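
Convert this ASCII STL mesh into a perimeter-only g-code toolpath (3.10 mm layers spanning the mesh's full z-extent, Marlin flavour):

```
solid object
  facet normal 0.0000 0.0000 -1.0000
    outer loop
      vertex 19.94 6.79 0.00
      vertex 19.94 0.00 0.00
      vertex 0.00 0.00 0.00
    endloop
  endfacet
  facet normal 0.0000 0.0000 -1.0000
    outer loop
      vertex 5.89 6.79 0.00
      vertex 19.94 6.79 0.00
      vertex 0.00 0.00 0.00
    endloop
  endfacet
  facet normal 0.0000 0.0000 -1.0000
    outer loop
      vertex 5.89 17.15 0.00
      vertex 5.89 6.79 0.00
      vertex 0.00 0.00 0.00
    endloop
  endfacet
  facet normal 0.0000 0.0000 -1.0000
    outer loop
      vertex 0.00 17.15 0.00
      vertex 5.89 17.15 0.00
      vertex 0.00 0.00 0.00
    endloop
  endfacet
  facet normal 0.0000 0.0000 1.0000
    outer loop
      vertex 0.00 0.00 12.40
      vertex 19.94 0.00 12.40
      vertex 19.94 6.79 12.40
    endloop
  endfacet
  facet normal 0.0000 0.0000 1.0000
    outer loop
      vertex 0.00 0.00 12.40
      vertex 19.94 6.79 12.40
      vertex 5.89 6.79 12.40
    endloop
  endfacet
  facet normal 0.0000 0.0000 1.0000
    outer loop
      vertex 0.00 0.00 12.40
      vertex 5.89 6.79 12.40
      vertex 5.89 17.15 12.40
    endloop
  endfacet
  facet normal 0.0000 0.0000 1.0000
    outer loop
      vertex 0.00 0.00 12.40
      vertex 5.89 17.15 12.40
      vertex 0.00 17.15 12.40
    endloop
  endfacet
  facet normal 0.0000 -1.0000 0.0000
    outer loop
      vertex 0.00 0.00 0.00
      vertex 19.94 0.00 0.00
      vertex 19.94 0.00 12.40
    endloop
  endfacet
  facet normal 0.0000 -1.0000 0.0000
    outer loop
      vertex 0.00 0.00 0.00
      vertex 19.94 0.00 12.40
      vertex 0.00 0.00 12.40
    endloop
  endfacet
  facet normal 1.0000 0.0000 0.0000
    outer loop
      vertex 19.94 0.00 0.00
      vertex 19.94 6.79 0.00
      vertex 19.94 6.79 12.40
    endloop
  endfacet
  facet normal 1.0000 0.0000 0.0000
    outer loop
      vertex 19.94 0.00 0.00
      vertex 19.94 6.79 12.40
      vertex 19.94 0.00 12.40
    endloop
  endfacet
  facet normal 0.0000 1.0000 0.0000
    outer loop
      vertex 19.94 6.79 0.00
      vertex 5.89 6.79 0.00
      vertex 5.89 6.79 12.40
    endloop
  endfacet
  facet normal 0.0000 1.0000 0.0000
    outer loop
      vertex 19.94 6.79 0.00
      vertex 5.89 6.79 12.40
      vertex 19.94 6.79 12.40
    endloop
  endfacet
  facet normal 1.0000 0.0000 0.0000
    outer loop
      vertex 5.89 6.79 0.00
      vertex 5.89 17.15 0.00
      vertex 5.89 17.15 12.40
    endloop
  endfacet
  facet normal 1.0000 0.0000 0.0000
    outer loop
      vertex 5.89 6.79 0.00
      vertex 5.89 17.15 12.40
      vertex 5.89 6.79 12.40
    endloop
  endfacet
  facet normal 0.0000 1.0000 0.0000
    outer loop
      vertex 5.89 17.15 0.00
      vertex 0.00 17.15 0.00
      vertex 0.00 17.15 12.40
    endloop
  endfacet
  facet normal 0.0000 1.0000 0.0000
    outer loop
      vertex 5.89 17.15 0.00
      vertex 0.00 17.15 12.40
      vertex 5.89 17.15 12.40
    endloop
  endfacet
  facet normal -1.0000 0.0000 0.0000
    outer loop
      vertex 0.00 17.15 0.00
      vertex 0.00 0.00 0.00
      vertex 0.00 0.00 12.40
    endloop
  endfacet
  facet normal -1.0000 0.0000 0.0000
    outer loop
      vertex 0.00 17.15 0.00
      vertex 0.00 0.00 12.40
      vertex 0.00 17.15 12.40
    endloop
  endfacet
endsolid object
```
; perimeter-only toolpath
G21 ; units = mm
G90 ; absolute positioning
G28 ; home
; layer 1
G0 Z3.10
G0 X0.00 Y0.00
G1 X19.94 Y0.00
G1 X19.94 Y6.79
G1 X5.89 Y6.79
G1 X5.89 Y17.15
G1 X0.00 Y17.15
G1 X0.00 Y0.00
; layer 2
G0 Z6.20
G0 X0.00 Y0.00
G1 X19.94 Y0.00
G1 X19.94 Y6.79
G1 X5.89 Y6.79
G1 X5.89 Y17.15
G1 X0.00 Y17.15
G1 X0.00 Y0.00
; layer 3
G0 Z9.30
G0 X0.00 Y0.00
G1 X19.94 Y0.00
G1 X19.94 Y6.79
G1 X5.89 Y6.79
G1 X5.89 Y17.15
G1 X0.00 Y17.15
G1 X0.00 Y0.00
; layer 4
G0 Z12.40
G0 X0.00 Y0.00
G1 X19.94 Y0.00
G1 X19.94 Y6.79
G1 X5.89 Y6.79
G1 X5.89 Y17.15
G1 X0.00 Y17.15
G1 X0.00 Y0.00
M2 ; end

The solid is an L-shaped prism: outer 19.9 × 17.1 mm, arm thicknesses ≈ 6.79 mm (horizontal) and 5.89 mm (vertical), extruded 12.4 mm in z. Slicing at Δz = 3.10 mm — 4 equal slices spanning the solid's height, so layer i sits at z = i·h/4 — gives 4 non-empty perimeters. Each is a 6-segment closed polygon; G0 lifts to the layer z and rapids to the start vertex, then G1 traces the edges.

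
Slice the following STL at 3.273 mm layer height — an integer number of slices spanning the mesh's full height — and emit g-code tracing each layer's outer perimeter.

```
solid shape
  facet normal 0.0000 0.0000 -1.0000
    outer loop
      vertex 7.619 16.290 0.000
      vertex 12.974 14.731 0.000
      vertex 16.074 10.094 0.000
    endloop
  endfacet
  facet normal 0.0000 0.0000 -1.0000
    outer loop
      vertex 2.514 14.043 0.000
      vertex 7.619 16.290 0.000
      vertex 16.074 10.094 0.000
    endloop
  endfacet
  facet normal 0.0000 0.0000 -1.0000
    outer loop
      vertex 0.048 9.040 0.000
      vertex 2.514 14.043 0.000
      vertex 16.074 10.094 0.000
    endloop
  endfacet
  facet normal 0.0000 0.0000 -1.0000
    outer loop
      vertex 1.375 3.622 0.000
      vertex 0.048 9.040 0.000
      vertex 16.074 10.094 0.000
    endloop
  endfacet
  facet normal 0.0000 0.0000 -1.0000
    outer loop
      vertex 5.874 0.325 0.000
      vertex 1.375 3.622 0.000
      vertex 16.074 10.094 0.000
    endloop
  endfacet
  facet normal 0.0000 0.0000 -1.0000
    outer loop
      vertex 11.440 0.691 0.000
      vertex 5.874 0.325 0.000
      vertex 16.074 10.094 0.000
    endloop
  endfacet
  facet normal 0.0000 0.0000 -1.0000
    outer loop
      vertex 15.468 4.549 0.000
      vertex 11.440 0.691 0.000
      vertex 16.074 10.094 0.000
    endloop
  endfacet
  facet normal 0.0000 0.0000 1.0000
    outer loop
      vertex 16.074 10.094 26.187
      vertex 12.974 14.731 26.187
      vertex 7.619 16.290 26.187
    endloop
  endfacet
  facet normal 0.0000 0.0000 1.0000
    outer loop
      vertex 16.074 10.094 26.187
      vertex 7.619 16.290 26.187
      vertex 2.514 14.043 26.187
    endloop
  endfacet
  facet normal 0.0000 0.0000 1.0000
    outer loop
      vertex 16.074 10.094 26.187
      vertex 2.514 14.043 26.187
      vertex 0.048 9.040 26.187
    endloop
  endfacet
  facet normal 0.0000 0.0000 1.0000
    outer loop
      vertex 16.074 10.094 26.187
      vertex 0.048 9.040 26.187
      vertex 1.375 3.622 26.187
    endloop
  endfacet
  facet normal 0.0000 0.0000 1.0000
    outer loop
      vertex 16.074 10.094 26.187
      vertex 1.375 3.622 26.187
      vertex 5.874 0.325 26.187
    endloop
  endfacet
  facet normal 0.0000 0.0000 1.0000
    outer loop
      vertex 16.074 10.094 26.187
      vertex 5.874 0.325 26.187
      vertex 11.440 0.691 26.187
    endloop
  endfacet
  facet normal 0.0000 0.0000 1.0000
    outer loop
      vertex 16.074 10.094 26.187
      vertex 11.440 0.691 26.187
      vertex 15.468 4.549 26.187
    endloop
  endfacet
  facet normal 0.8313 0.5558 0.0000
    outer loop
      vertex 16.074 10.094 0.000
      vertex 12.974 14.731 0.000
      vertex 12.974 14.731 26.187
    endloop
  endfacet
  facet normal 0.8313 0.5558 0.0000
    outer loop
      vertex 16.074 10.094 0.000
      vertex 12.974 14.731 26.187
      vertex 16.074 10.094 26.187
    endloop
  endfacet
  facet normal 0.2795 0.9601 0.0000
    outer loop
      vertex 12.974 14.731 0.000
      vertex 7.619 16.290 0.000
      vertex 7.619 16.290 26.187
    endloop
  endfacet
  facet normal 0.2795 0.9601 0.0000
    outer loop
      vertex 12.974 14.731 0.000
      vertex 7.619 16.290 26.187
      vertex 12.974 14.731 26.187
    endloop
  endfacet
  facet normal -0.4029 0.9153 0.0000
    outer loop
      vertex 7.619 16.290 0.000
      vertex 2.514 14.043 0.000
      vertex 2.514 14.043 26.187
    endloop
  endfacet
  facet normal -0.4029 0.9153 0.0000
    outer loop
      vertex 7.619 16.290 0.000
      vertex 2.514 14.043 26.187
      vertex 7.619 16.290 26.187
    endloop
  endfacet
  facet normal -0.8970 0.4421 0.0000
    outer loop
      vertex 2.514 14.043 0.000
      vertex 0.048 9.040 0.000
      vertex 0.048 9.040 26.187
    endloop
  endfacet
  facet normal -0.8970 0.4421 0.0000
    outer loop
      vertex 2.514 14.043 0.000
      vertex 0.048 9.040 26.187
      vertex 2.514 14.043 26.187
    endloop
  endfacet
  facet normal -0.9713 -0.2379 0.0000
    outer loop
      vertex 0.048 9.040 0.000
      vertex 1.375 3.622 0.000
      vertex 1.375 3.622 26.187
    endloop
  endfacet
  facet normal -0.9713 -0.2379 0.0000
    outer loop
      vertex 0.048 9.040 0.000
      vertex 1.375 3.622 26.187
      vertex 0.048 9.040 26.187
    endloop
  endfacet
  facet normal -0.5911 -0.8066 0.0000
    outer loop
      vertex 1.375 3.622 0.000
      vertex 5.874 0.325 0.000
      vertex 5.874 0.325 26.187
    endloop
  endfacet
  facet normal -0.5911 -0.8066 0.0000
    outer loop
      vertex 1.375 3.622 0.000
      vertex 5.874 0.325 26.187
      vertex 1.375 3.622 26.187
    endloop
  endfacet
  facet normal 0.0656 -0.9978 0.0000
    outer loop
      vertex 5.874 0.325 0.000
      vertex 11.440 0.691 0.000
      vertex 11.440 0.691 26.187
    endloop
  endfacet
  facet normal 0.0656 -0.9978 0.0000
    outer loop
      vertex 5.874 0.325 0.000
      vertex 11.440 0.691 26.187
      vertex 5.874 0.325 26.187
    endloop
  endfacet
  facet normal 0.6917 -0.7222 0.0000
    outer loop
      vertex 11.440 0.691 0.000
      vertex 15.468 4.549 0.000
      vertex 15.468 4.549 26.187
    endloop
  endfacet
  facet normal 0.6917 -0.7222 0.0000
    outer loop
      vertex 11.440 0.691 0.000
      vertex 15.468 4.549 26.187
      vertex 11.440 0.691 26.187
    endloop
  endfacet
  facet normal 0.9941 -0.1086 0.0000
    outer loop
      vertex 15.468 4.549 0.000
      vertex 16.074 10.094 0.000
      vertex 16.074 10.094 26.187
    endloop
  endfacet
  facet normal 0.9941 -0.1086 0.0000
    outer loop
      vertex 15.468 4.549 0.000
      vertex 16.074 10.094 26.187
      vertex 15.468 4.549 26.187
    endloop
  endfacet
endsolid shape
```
; perimeter-only toolpath
G21 ; units = mm
G90 ; absolute positioning
G28 ; home
; layer 1
G0 Z3.273
G0 X16.074 Y10.094
G1 X12.974 Y14.731
G1 X7.619 Y16.290
G1 X2.514 Y14.043
G1 X0.048 Y9.040
G1 X1.375 Y3.622
G1 X5.874 Y0.325
G1 X11.440 Y0.691
G1 X15.468 Y4.549
G1 X16.074 Y10.094
; layer 2
G0 Z6.547
G0 X16.074 Y10.094
G1 X12.974 Y14.731
G1 X7.619 Y16.290
G1 X2.514 Y14.043
G1 X0.048 Y9.040
G1 X1.375 Y3.622
G1 X5.874 Y0.325
G1 X11.440 Y0.691
G1 X15.468 Y4.549
G1 X16.074 Y10.094
; layer 3
G0 Z9.820
G0 X16.074 Y10.094
G1 X12.974 Y14.731
G1 X7.619 Y16.290
G1 X2.514 Y14.043
G1 X0.048 Y9.040
G1 X1.375 Y3.622
G1 X5.874 Y0.325
G1 X11.440 Y0.691
G1 X15.468 Y4.549
G1 X16.074 Y10.094
; layer 4
G0 Z13.094
G0 X16.074 Y10.094
G1 X12.974 Y14.731
G1 X7.619 Y16.290
G1 X2.514 Y14.043
G1 X0.048 Y9.040
G1 X1.375 Y3.622
G1 X5.874 Y0.325
G1 X11.440 Y0.691
G1 X15.468 Y4.549
G1 X16.074 Y10.094
; layer 5
G0 Z16.367
G0 X16.074 Y10.094
G1 X12.974 Y14.731
G1 X7.619 Y16.290
G1 X2.514 Y14.043
G1 X0.048 Y9.040
G1 X1.375 Y3.622
G1 X5.874 Y0.325
G1 X11.440 Y0.691
G1 X15.468 Y4.549
G1 X16.074 Y10.094
; layer 6
G0 Z19.640
G0 X16.074 Y10.094
G1 X12.974 Y14.731
G1 X7.619 Y16.290
G1 X2.514 Y14.043
G1 X0.048 Y9.040
G1 X1.375 Y3.622
G1 X5.874 Y0.325
G1 X11.440 Y0.691
G1 X15.468 Y4.549
G1 X16.074 Y10.094
; layer 7
G0 Z22.914
G0 X16.074 Y10.094
G1 X12.974 Y14.731
G1 X7.619 Y16.290
G1 X2.514 Y14.043
G1 X0.048 Y9.040
G1 X1.375 Y3.622
G1 X5.874 Y0.325
G1 X11.440 Y0.691
G1 X15.468 Y4.549
G1 X16.074 Y10.094
; layer 8
G0 Z26.187
G0 X16.074 Y10.094
G1 X12.974 Y14.731
G1 X7.619 Y16.290
G1 X2.514 Y14.043
G1 X0.048 Y9.040
G1 X1.375 Y3.622
G1 X5.874 Y0.325
G1 X11.440 Y0.691
G1 X15.468 Y4.549
G1 X16.074 Y10.094
M2 ; end

The solid is a regular 9-sided prism (a cylinder approximated with 9 flat sides), circumscribed radius ≈ 8.15 mm, height ≈ 26.2 mm. Slicing at Δz = 3.273 mm — 8 equal slices spanning the solid's height, so layer i sits at z = i·h/8 — gives 8 non-empty perimeters. Each is a 9-segment closed polygon; G0 lifts to the layer z and rapids to the start vertex, then G1 traces the edges.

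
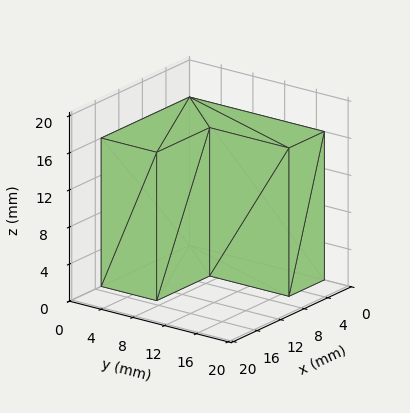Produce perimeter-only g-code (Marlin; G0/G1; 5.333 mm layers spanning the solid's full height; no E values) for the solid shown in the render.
Reading the render: the shape is an L-shaped prism: outer 15 × 17 mm, arm thicknesses ≈ 7 mm (horizontal) and 6 mm (vertical), extruded 16 mm in z (dimensions read to the nearest mm from the axis ticks). For the g-code, the solid's height is divided into equal slices at the stated Δz and each level perimeter traced with G1 moves after a G0 lift.

; perimeter-only toolpath
G21 ; units = mm
G90 ; absolute positioning
G28 ; home
; layer 1
G0 Z5.333
G0 X0.000 Y0.000
G1 X15.000 Y0.000
G1 X15.000 Y7.000
G1 X6.000 Y7.000
G1 X6.000 Y17.000
G1 X0.000 Y17.000
G1 X0.000 Y0.000
; layer 2
G0 Z10.667
G0 X0.000 Y0.000
G1 X15.000 Y0.000
G1 X15.000 Y7.000
G1 X6.000 Y7.000
G1 X6.000 Y17.000
G1 X0.000 Y17.000
G1 X0.000 Y0.000
; layer 3
G0 Z16.000
G0 X0.000 Y0.000
G1 X15.000 Y0.000
G1 X15.000 Y7.000
G1 X6.000 Y7.000
G1 X6.000 Y17.000
G1 X0.000 Y17.000
G1 X0.000 Y0.000
M2 ; end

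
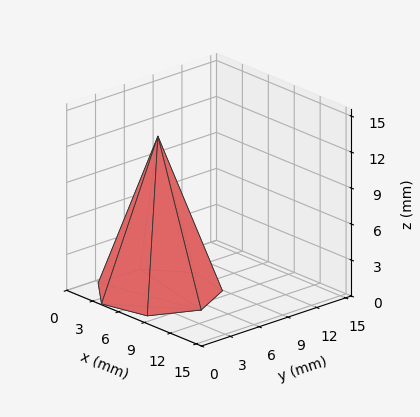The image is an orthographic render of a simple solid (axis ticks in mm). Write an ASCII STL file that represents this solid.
Reading the render: the shape is a regular 7-sided pyramid, base circumscribed radius ≈ 5 mm, apex at z ≈ 13 mm (dimensions read to the nearest mm from the axis ticks). For the STL, each face is triangulated and given an outward normal.

solid part
  facet normal 0.0000 0.0000 -1.0000
    outer loop
      vertex 3.89 9.87 0.00
      vertex 8.12 8.91 0.00
      vertex 10.00 5.00 0.00
    endloop
  endfacet
  facet normal 0.0000 0.0000 -1.0000
    outer loop
      vertex 0.50 7.17 0.00
      vertex 3.89 9.87 0.00
      vertex 10.00 5.00 0.00
    endloop
  endfacet
  facet normal 0.0000 0.0000 -1.0000
    outer loop
      vertex 0.50 2.83 0.00
      vertex 0.50 7.17 0.00
      vertex 10.00 5.00 0.00
    endloop
  endfacet
  facet normal 0.0000 0.0000 -1.0000
    outer loop
      vertex 3.89 0.13 0.00
      vertex 0.50 2.83 0.00
      vertex 10.00 5.00 0.00
    endloop
  endfacet
  facet normal 0.0000 0.0000 -1.0000
    outer loop
      vertex 8.12 1.09 0.00
      vertex 3.89 0.13 0.00
      vertex 10.00 5.00 0.00
    endloop
  endfacet
  facet normal 0.8515 0.4094 0.3275
    outer loop
      vertex 10.00 5.00 0.00
      vertex 8.12 8.91 0.00
      vertex 5.00 5.00 13.00
    endloop
  endfacet
  facet normal 0.2091 0.9215 0.3273
    outer loop
      vertex 8.12 8.91 0.00
      vertex 3.89 9.87 0.00
      vertex 5.00 5.00 13.00
    endloop
  endfacet
  facet normal -0.5887 0.7392 0.3272
    outer loop
      vertex 3.89 9.87 0.00
      vertex 0.50 7.17 0.00
      vertex 5.00 5.00 13.00
    endloop
  endfacet
  facet normal -0.9450 0.0000 0.3271
    outer loop
      vertex 0.50 7.17 0.00
      vertex 0.50 2.83 0.00
      vertex 5.00 5.00 13.00
    endloop
  endfacet
  facet normal -0.5887 -0.7392 0.3272
    outer loop
      vertex 0.50 2.83 0.00
      vertex 3.89 0.13 0.00
      vertex 5.00 5.00 13.00
    endloop
  endfacet
  facet normal 0.2091 -0.9215 0.3273
    outer loop
      vertex 3.89 0.13 0.00
      vertex 8.12 1.09 0.00
      vertex 5.00 5.00 13.00
    endloop
  endfacet
  facet normal 0.8515 -0.4094 0.3275
    outer loop
      vertex 8.12 1.09 0.00
      vertex 10.00 5.00 0.00
      vertex 5.00 5.00 13.00
    endloop
  endfacet
endsolid part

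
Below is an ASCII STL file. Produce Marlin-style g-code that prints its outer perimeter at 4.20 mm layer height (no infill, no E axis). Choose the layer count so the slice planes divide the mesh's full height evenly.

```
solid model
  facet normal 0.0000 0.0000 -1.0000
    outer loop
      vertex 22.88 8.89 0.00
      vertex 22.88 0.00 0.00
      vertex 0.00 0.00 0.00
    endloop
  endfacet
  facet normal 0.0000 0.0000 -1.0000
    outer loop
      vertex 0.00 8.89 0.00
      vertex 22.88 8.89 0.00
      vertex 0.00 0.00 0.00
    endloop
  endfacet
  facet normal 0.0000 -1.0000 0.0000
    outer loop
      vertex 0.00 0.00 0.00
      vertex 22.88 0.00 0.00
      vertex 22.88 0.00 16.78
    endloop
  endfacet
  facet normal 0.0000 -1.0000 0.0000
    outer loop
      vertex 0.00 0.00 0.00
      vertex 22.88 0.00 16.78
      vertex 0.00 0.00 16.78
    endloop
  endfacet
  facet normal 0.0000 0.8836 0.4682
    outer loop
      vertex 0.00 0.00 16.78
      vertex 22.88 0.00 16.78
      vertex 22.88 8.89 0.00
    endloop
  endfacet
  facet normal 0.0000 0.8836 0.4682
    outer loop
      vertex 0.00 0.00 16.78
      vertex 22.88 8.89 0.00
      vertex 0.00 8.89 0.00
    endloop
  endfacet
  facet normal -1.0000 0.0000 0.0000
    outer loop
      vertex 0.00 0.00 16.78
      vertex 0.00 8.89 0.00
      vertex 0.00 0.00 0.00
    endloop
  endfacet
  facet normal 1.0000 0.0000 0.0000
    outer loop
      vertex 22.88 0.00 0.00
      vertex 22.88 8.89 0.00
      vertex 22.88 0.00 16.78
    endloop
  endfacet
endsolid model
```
; perimeter-only toolpath
G21 ; units = mm
G90 ; absolute positioning
G28 ; home
; layer 1
G0 Z4.20
G0 X0.00 Y0.00
G1 X22.88 Y0.00
G1 X22.88 Y6.67
G1 X0.00 Y6.67
G1 X0.00 Y0.00
; layer 2
G0 Z8.39
G0 X0.00 Y0.00
G1 X22.88 Y0.00
G1 X22.88 Y4.45
G1 X0.00 Y4.45
G1 X0.00 Y0.00
; layer 3
G0 Z12.59
G0 X0.00 Y0.00
G1 X22.88 Y0.00
G1 X22.88 Y2.22
G1 X0.00 Y2.22
G1 X0.00 Y0.00
M2 ; end

The solid is a wedge (ramp): 22.9 × 8.89 mm base, rising to 16.8 mm along the y=0 edge and sloping linearly to z=0 at y=8.89. Slicing at Δz = 4.20 mm — 4 equal slices spanning the solid's height, so layer i sits at z = i·h/4 — gives 3 non-empty perimeters. Each is a 4-segment closed polygon; G0 lifts to the layer z and rapids to the start vertex, then G1 traces the edges. The cross-section shrinks linearly with z (the slice at the apex is degenerate and omitted).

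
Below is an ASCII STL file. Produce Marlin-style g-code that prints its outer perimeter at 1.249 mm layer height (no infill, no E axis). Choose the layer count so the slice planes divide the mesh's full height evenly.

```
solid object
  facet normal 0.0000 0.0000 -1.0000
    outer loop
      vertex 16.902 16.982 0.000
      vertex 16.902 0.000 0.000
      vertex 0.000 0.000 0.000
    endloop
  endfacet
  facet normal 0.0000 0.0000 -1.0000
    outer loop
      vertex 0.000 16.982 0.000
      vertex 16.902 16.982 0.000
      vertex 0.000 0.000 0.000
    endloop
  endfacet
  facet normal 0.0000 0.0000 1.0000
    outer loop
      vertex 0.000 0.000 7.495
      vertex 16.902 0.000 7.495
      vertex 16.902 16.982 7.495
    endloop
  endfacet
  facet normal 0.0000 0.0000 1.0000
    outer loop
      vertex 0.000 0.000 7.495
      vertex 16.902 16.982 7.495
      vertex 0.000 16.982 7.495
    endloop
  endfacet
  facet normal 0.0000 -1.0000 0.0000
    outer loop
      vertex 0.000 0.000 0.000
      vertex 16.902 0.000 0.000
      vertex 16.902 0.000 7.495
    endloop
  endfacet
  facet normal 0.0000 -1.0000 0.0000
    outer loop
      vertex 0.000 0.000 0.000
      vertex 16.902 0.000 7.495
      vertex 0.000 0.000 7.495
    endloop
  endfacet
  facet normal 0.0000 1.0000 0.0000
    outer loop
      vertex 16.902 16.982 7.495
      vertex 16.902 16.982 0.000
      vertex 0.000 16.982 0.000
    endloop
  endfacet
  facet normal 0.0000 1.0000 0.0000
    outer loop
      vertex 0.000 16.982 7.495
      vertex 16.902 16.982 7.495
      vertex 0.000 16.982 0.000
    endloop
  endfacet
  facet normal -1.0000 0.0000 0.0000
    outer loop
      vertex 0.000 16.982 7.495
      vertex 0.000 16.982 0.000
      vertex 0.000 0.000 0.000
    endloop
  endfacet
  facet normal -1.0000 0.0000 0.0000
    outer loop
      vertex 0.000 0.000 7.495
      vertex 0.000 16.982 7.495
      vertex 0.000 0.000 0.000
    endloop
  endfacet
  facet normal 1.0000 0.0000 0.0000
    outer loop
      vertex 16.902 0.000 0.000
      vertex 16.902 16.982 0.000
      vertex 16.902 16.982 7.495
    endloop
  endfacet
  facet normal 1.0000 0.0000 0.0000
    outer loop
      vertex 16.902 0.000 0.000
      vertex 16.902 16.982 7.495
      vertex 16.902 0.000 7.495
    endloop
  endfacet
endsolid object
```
; perimeter-only toolpath
G21 ; units = mm
G90 ; absolute positioning
G28 ; home
; layer 1
G0 Z1.249
G0 X0.000 Y0.000
G1 X16.902 Y0.000
G1 X16.902 Y16.982
G1 X0.000 Y16.982
G1 X0.000 Y0.000
; layer 2
G0 Z2.498
G0 X0.000 Y0.000
G1 X16.902 Y0.000
G1 X16.902 Y16.982
G1 X0.000 Y16.982
G1 X0.000 Y0.000
; layer 3
G0 Z3.748
G0 X0.000 Y0.000
G1 X16.902 Y0.000
G1 X16.902 Y16.982
G1 X0.000 Y16.982
G1 X0.000 Y0.000
; layer 4
G0 Z4.997
G0 X0.000 Y0.000
G1 X16.902 Y0.000
G1 X16.902 Y16.982
G1 X0.000 Y16.982
G1 X0.000 Y0.000
; layer 5
G0 Z6.246
G0 X0.000 Y0.000
G1 X16.902 Y0.000
G1 X16.902 Y16.982
G1 X0.000 Y16.982
G1 X0.000 Y0.000
; layer 6
G0 Z7.495
G0 X0.000 Y0.000
G1 X16.902 Y0.000
G1 X16.902 Y16.982
G1 X0.000 Y16.982
G1 X0.000 Y0.000
M2 ; end

The solid is a rectangular box, roughly 16.9 × 17 mm footprint and 7.5 mm tall. Slicing at Δz = 1.249 mm — 6 equal slices spanning the solid's height, so layer i sits at z = i·h/6 — gives 6 non-empty perimeters. Each is a 4-segment closed polygon; G0 lifts to the layer z and rapids to the start vertex, then G1 traces the edges.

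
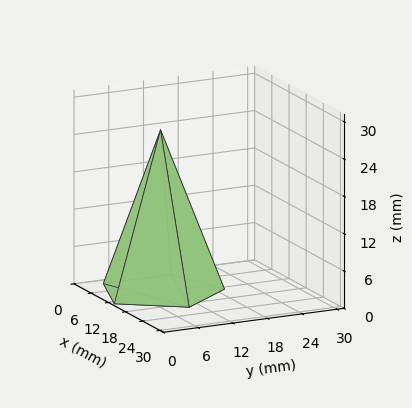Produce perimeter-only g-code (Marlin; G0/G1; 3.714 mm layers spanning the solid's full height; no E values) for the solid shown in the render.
Reading the render: the shape is a regular 5-sided pyramid, base circumscribed radius ≈ 10 mm, apex at z ≈ 26 mm (dimensions read to the nearest mm from the axis ticks). For the g-code, the solid's height is divided into equal slices at the stated Δz and each level perimeter traced with G1 moves after a G0 lift.

; perimeter-only toolpath
G21 ; units = mm
G90 ; absolute positioning
G28 ; home
; layer 1
G0 Z3.714
G0 X18.571 Y10.000
G1 X12.649 Y18.152
G1 X3.066 Y15.038
G1 X3.066 Y4.962
G1 X12.649 Y1.848
G1 X18.571 Y10.000
; layer 2
G0 Z7.429
G0 X17.143 Y10.000
G1 X12.207 Y16.794
G1 X4.221 Y14.199
G1 X4.221 Y5.801
G1 X12.207 Y3.206
G1 X17.143 Y10.000
; layer 3
G0 Z11.143
G0 X15.714 Y10.000
G1 X11.766 Y15.435
G1 X5.377 Y13.359
G1 X5.377 Y6.641
G1 X11.766 Y4.565
G1 X15.714 Y10.000
; layer 4
G0 Z14.857
G0 X14.286 Y10.000
G1 X11.324 Y14.076
G1 X6.533 Y12.519
G1 X6.533 Y7.481
G1 X11.324 Y5.924
G1 X14.286 Y10.000
; layer 5
G0 Z18.571
G0 X12.857 Y10.000
G1 X10.883 Y12.717
G1 X7.689 Y11.679
G1 X7.689 Y8.321
G1 X10.883 Y7.283
G1 X12.857 Y10.000
; layer 6
G0 Z22.286
G0 X11.429 Y10.000
G1 X10.441 Y11.359
G1 X8.844 Y10.840
G1 X8.844 Y9.160
G1 X10.441 Y8.641
G1 X11.429 Y10.000
M2 ; end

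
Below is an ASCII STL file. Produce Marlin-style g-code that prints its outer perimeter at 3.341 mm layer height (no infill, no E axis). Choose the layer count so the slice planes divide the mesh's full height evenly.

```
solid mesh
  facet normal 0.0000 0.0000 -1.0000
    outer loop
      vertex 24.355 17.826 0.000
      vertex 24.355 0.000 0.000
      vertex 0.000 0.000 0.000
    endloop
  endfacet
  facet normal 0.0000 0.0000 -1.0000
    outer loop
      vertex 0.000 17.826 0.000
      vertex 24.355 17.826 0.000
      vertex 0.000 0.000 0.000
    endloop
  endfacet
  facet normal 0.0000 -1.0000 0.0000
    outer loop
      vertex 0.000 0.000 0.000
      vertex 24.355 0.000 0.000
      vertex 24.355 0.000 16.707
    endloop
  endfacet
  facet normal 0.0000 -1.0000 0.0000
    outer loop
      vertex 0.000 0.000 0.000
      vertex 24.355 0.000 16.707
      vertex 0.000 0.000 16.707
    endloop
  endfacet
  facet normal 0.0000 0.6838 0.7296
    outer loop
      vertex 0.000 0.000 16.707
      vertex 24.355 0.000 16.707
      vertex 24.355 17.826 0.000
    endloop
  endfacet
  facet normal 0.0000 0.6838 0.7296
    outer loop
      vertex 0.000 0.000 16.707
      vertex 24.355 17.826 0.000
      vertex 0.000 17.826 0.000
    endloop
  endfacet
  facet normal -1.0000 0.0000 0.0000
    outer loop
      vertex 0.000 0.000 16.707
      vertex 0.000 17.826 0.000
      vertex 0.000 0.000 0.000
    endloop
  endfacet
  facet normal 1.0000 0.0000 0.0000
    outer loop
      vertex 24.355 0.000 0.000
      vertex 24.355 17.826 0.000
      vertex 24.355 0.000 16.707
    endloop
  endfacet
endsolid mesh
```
; perimeter-only toolpath
G21 ; units = mm
G90 ; absolute positioning
G28 ; home
; layer 1
G0 Z3.341
G0 X0.000 Y0.000
G1 X24.355 Y0.000
G1 X24.355 Y14.261
G1 X0.000 Y14.261
G1 X0.000 Y0.000
; layer 2
G0 Z6.683
G0 X0.000 Y0.000
G1 X24.355 Y0.000
G1 X24.355 Y10.696
G1 X0.000 Y10.696
G1 X0.000 Y0.000
; layer 3
G0 Z10.024
G0 X0.000 Y0.000
G1 X24.355 Y0.000
G1 X24.355 Y7.130
G1 X0.000 Y7.130
G1 X0.000 Y0.000
; layer 4
G0 Z13.366
G0 X0.000 Y0.000
G1 X24.355 Y0.000
G1 X24.355 Y3.565
G1 X0.000 Y3.565
G1 X0.000 Y0.000
M2 ; end

The solid is a wedge (ramp): 24.4 × 17.8 mm base, rising to 16.7 mm along the y=0 edge and sloping linearly to z=0 at y=17.8. Slicing at Δz = 3.341 mm — 5 equal slices spanning the solid's height, so layer i sits at z = i·h/5 — gives 4 non-empty perimeters. Each is a 4-segment closed polygon; G0 lifts to the layer z and rapids to the start vertex, then G1 traces the edges. The cross-section shrinks linearly with z (the slice at the apex is degenerate and omitted).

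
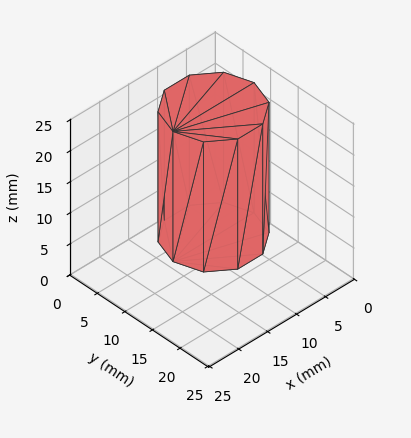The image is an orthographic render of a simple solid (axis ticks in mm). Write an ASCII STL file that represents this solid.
Reading the render: the shape is a regular 10-sided prism (a cylinder approximated with 10 flat sides), circumscribed radius ≈ 7 mm, height ≈ 21 mm (dimensions read to the nearest mm from the axis ticks). For the STL, each face is triangulated and given an outward normal.

solid part
  facet normal 0.0000 0.0000 -1.0000
    outer loop
      vertex 9.163 13.657 0.000
      vertex 12.663 11.114 0.000
      vertex 14.000 7.000 0.000
    endloop
  endfacet
  facet normal 0.0000 0.0000 -1.0000
    outer loop
      vertex 4.837 13.657 0.000
      vertex 9.163 13.657 0.000
      vertex 14.000 7.000 0.000
    endloop
  endfacet
  facet normal 0.0000 0.0000 -1.0000
    outer loop
      vertex 1.337 11.114 0.000
      vertex 4.837 13.657 0.000
      vertex 14.000 7.000 0.000
    endloop
  endfacet
  facet normal 0.0000 0.0000 -1.0000
    outer loop
      vertex 0.000 7.000 0.000
      vertex 1.337 11.114 0.000
      vertex 14.000 7.000 0.000
    endloop
  endfacet
  facet normal 0.0000 0.0000 -1.0000
    outer loop
      vertex 1.337 2.886 0.000
      vertex 0.000 7.000 0.000
      vertex 14.000 7.000 0.000
    endloop
  endfacet
  facet normal 0.0000 0.0000 -1.0000
    outer loop
      vertex 4.837 0.343 0.000
      vertex 1.337 2.886 0.000
      vertex 14.000 7.000 0.000
    endloop
  endfacet
  facet normal 0.0000 0.0000 -1.0000
    outer loop
      vertex 9.163 0.343 0.000
      vertex 4.837 0.343 0.000
      vertex 14.000 7.000 0.000
    endloop
  endfacet
  facet normal 0.0000 0.0000 -1.0000
    outer loop
      vertex 12.663 2.886 0.000
      vertex 9.163 0.343 0.000
      vertex 14.000 7.000 0.000
    endloop
  endfacet
  facet normal 0.0000 0.0000 1.0000
    outer loop
      vertex 14.000 7.000 21.000
      vertex 12.663 11.114 21.000
      vertex 9.163 13.657 21.000
    endloop
  endfacet
  facet normal 0.0000 0.0000 1.0000
    outer loop
      vertex 14.000 7.000 21.000
      vertex 9.163 13.657 21.000
      vertex 4.837 13.657 21.000
    endloop
  endfacet
  facet normal 0.0000 0.0000 1.0000
    outer loop
      vertex 14.000 7.000 21.000
      vertex 4.837 13.657 21.000
      vertex 1.337 11.114 21.000
    endloop
  endfacet
  facet normal 0.0000 0.0000 1.0000
    outer loop
      vertex 14.000 7.000 21.000
      vertex 1.337 11.114 21.000
      vertex 0.000 7.000 21.000
    endloop
  endfacet
  facet normal 0.0000 0.0000 1.0000
    outer loop
      vertex 14.000 7.000 21.000
      vertex 0.000 7.000 21.000
      vertex 1.337 2.886 21.000
    endloop
  endfacet
  facet normal 0.0000 0.0000 1.0000
    outer loop
      vertex 14.000 7.000 21.000
      vertex 1.337 2.886 21.000
      vertex 4.837 0.343 21.000
    endloop
  endfacet
  facet normal 0.0000 0.0000 1.0000
    outer loop
      vertex 14.000 7.000 21.000
      vertex 4.837 0.343 21.000
      vertex 9.163 0.343 21.000
    endloop
  endfacet
  facet normal 0.0000 0.0000 1.0000
    outer loop
      vertex 14.000 7.000 21.000
      vertex 9.163 0.343 21.000
      vertex 12.663 2.886 21.000
    endloop
  endfacet
  facet normal 0.9510 0.3091 0.0000
    outer loop
      vertex 14.000 7.000 0.000
      vertex 12.663 11.114 0.000
      vertex 12.663 11.114 21.000
    endloop
  endfacet
  facet normal 0.9510 0.3091 0.0000
    outer loop
      vertex 14.000 7.000 0.000
      vertex 12.663 11.114 21.000
      vertex 14.000 7.000 21.000
    endloop
  endfacet
  facet normal 0.5878 0.8090 0.0000
    outer loop
      vertex 12.663 11.114 0.000
      vertex 9.163 13.657 0.000
      vertex 9.163 13.657 21.000
    endloop
  endfacet
  facet normal 0.5878 0.8090 0.0000
    outer loop
      vertex 12.663 11.114 0.000
      vertex 9.163 13.657 21.000
      vertex 12.663 11.114 21.000
    endloop
  endfacet
  facet normal 0.0000 1.0000 0.0000
    outer loop
      vertex 9.163 13.657 0.000
      vertex 4.837 13.657 0.000
      vertex 4.837 13.657 21.000
    endloop
  endfacet
  facet normal 0.0000 1.0000 0.0000
    outer loop
      vertex 9.163 13.657 0.000
      vertex 4.837 13.657 21.000
      vertex 9.163 13.657 21.000
    endloop
  endfacet
  facet normal -0.5878 0.8090 0.0000
    outer loop
      vertex 4.837 13.657 0.000
      vertex 1.337 11.114 0.000
      vertex 1.337 11.114 21.000
    endloop
  endfacet
  facet normal -0.5878 0.8090 0.0000
    outer loop
      vertex 4.837 13.657 0.000
      vertex 1.337 11.114 21.000
      vertex 4.837 13.657 21.000
    endloop
  endfacet
  facet normal -0.9510 0.3091 0.0000
    outer loop
      vertex 1.337 11.114 0.000
      vertex 0.000 7.000 0.000
      vertex 0.000 7.000 21.000
    endloop
  endfacet
  facet normal -0.9510 0.3091 0.0000
    outer loop
      vertex 1.337 11.114 0.000
      vertex 0.000 7.000 21.000
      vertex 1.337 11.114 21.000
    endloop
  endfacet
  facet normal -0.9510 -0.3091 0.0000
    outer loop
      vertex 0.000 7.000 0.000
      vertex 1.337 2.886 0.000
      vertex 1.337 2.886 21.000
    endloop
  endfacet
  facet normal -0.9510 -0.3091 0.0000
    outer loop
      vertex 0.000 7.000 0.000
      vertex 1.337 2.886 21.000
      vertex 0.000 7.000 21.000
    endloop
  endfacet
  facet normal -0.5878 -0.8090 0.0000
    outer loop
      vertex 1.337 2.886 0.000
      vertex 4.837 0.343 0.000
      vertex 4.837 0.343 21.000
    endloop
  endfacet
  facet normal -0.5878 -0.8090 0.0000
    outer loop
      vertex 1.337 2.886 0.000
      vertex 4.837 0.343 21.000
      vertex 1.337 2.886 21.000
    endloop
  endfacet
  facet normal 0.0000 -1.0000 0.0000
    outer loop
      vertex 4.837 0.343 0.000
      vertex 9.163 0.343 0.000
      vertex 9.163 0.343 21.000
    endloop
  endfacet
  facet normal 0.0000 -1.0000 0.0000
    outer loop
      vertex 4.837 0.343 0.000
      vertex 9.163 0.343 21.000
      vertex 4.837 0.343 21.000
    endloop
  endfacet
  facet normal 0.5878 -0.8090 0.0000
    outer loop
      vertex 9.163 0.343 0.000
      vertex 12.663 2.886 0.000
      vertex 12.663 2.886 21.000
    endloop
  endfacet
  facet normal 0.5878 -0.8090 0.0000
    outer loop
      vertex 9.163 0.343 0.000
      vertex 12.663 2.886 21.000
      vertex 9.163 0.343 21.000
    endloop
  endfacet
  facet normal 0.9510 -0.3091 0.0000
    outer loop
      vertex 12.663 2.886 0.000
      vertex 14.000 7.000 0.000
      vertex 14.000 7.000 21.000
    endloop
  endfacet
  facet normal 0.9510 -0.3091 0.0000
    outer loop
      vertex 12.663 2.886 0.000
      vertex 14.000 7.000 21.000
      vertex 12.663 2.886 21.000
    endloop
  endfacet
endsolid part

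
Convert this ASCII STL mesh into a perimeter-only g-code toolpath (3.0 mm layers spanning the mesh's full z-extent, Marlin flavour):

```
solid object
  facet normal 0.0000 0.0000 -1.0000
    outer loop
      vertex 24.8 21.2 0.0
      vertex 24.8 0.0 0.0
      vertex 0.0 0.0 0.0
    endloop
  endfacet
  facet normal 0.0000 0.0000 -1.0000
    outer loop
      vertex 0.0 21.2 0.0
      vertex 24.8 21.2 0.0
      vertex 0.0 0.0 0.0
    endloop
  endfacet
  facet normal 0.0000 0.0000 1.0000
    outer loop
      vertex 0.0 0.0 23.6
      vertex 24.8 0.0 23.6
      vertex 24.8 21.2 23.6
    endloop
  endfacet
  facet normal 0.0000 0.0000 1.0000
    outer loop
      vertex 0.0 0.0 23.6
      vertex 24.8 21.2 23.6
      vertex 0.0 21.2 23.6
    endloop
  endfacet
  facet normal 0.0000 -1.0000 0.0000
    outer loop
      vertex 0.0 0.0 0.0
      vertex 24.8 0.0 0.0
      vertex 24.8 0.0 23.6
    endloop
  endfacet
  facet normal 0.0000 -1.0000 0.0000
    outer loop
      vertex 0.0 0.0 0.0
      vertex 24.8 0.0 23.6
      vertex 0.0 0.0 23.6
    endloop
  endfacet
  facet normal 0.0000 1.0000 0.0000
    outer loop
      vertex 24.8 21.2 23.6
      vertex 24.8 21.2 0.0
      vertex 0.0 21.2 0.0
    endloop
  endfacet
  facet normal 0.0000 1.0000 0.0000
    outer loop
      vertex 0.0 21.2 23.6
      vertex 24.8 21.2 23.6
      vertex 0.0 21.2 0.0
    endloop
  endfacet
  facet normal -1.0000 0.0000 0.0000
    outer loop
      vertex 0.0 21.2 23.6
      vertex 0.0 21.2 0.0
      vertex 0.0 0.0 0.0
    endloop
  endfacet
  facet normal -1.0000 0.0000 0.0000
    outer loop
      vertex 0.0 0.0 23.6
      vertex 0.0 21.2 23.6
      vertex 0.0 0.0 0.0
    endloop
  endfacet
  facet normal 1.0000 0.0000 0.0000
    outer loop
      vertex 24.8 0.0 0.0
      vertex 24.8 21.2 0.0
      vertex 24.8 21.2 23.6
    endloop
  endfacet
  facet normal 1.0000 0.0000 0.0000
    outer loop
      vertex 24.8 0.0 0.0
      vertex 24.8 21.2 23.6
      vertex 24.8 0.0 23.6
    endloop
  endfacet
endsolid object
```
; perimeter-only toolpath
G21 ; units = mm
G90 ; absolute positioning
G28 ; home
; layer 1
G0 Z3.0
G0 X0.0 Y0.0
G1 X24.8 Y0.0
G1 X24.8 Y21.2
G1 X0.0 Y21.2
G1 X0.0 Y0.0
; layer 2
G0 Z5.9
G0 X0.0 Y0.0
G1 X24.8 Y0.0
G1 X24.8 Y21.2
G1 X0.0 Y21.2
G1 X0.0 Y0.0
; layer 3
G0 Z8.9
G0 X0.0 Y0.0
G1 X24.8 Y0.0
G1 X24.8 Y21.2
G1 X0.0 Y21.2
G1 X0.0 Y0.0
; layer 4
G0 Z11.8
G0 X0.0 Y0.0
G1 X24.8 Y0.0
G1 X24.8 Y21.2
G1 X0.0 Y21.2
G1 X0.0 Y0.0
; layer 5
G0 Z14.8
G0 X0.0 Y0.0
G1 X24.8 Y0.0
G1 X24.8 Y21.2
G1 X0.0 Y21.2
G1 X0.0 Y0.0
; layer 6
G0 Z17.7
G0 X0.0 Y0.0
G1 X24.8 Y0.0
G1 X24.8 Y21.2
G1 X0.0 Y21.2
G1 X0.0 Y0.0
; layer 7
G0 Z20.7
G0 X0.0 Y0.0
G1 X24.8 Y0.0
G1 X24.8 Y21.2
G1 X0.0 Y21.2
G1 X0.0 Y0.0
; layer 8
G0 Z23.6
G0 X0.0 Y0.0
G1 X24.8 Y0.0
G1 X24.8 Y21.2
G1 X0.0 Y21.2
G1 X0.0 Y0.0
M2 ; end

The solid is a rectangular box, roughly 24.8 × 21.2 mm footprint and 23.6 mm tall. Slicing at Δz = 3.0 mm — 8 equal slices spanning the solid's height, so layer i sits at z = i·h/8 — gives 8 non-empty perimeters. Each is a 4-segment closed polygon; G0 lifts to the layer z and rapids to the start vertex, then G1 traces the edges.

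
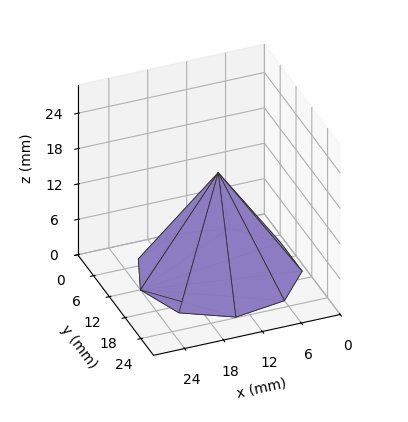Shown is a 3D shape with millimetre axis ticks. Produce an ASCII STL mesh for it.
Reading the render: the shape is a regular 9-sided pyramid, base circumscribed radius ≈ 12 mm, apex at z ≈ 17 mm (dimensions read to the nearest mm from the axis ticks). For the STL, each face is triangulated and given an outward normal.

solid part
  facet normal 0.0000 0.0000 -1.0000
    outer loop
      vertex 14.084 23.818 0.000
      vertex 21.193 19.713 0.000
      vertex 24.000 12.000 0.000
    endloop
  endfacet
  facet normal 0.0000 0.0000 -1.0000
    outer loop
      vertex 6.000 22.392 0.000
      vertex 14.084 23.818 0.000
      vertex 24.000 12.000 0.000
    endloop
  endfacet
  facet normal 0.0000 0.0000 -1.0000
    outer loop
      vertex 0.724 16.104 0.000
      vertex 6.000 22.392 0.000
      vertex 24.000 12.000 0.000
    endloop
  endfacet
  facet normal 0.0000 0.0000 -1.0000
    outer loop
      vertex 0.724 7.896 0.000
      vertex 0.724 16.104 0.000
      vertex 24.000 12.000 0.000
    endloop
  endfacet
  facet normal 0.0000 0.0000 -1.0000
    outer loop
      vertex 6.000 1.608 0.000
      vertex 0.724 7.896 0.000
      vertex 24.000 12.000 0.000
    endloop
  endfacet
  facet normal 0.0000 0.0000 -1.0000
    outer loop
      vertex 14.084 0.182 0.000
      vertex 6.000 1.608 0.000
      vertex 24.000 12.000 0.000
    endloop
  endfacet
  facet normal 0.0000 0.0000 -1.0000
    outer loop
      vertex 21.193 4.287 0.000
      vertex 14.084 0.182 0.000
      vertex 24.000 12.000 0.000
    endloop
  endfacet
  facet normal 0.7831 0.2850 0.5528
    outer loop
      vertex 24.000 12.000 0.000
      vertex 21.193 19.713 0.000
      vertex 12.000 12.000 17.000
    endloop
  endfacet
  facet normal 0.4167 0.7217 0.5528
    outer loop
      vertex 21.193 19.713 0.000
      vertex 14.084 23.818 0.000
      vertex 12.000 12.000 17.000
    endloop
  endfacet
  facet normal -0.1448 0.8207 0.5528
    outer loop
      vertex 14.084 23.818 0.000
      vertex 6.000 22.392 0.000
      vertex 12.000 12.000 17.000
    endloop
  endfacet
  facet normal -0.6384 0.5356 0.5528
    outer loop
      vertex 6.000 22.392 0.000
      vertex 0.724 16.104 0.000
      vertex 12.000 12.000 17.000
    endloop
  endfacet
  facet normal -0.8333 0.0000 0.5528
    outer loop
      vertex 0.724 16.104 0.000
      vertex 0.724 7.896 0.000
      vertex 12.000 12.000 17.000
    endloop
  endfacet
  facet normal -0.6384 -0.5356 0.5528
    outer loop
      vertex 0.724 7.896 0.000
      vertex 6.000 1.608 0.000
      vertex 12.000 12.000 17.000
    endloop
  endfacet
  facet normal -0.1448 -0.8207 0.5528
    outer loop
      vertex 6.000 1.608 0.000
      vertex 14.084 0.182 0.000
      vertex 12.000 12.000 17.000
    endloop
  endfacet
  facet normal 0.4167 -0.7217 0.5528
    outer loop
      vertex 14.084 0.182 0.000
      vertex 21.193 4.287 0.000
      vertex 12.000 12.000 17.000
    endloop
  endfacet
  facet normal 0.7831 -0.2850 0.5528
    outer loop
      vertex 21.193 4.287 0.000
      vertex 24.000 12.000 0.000
      vertex 12.000 12.000 17.000
    endloop
  endfacet
endsolid part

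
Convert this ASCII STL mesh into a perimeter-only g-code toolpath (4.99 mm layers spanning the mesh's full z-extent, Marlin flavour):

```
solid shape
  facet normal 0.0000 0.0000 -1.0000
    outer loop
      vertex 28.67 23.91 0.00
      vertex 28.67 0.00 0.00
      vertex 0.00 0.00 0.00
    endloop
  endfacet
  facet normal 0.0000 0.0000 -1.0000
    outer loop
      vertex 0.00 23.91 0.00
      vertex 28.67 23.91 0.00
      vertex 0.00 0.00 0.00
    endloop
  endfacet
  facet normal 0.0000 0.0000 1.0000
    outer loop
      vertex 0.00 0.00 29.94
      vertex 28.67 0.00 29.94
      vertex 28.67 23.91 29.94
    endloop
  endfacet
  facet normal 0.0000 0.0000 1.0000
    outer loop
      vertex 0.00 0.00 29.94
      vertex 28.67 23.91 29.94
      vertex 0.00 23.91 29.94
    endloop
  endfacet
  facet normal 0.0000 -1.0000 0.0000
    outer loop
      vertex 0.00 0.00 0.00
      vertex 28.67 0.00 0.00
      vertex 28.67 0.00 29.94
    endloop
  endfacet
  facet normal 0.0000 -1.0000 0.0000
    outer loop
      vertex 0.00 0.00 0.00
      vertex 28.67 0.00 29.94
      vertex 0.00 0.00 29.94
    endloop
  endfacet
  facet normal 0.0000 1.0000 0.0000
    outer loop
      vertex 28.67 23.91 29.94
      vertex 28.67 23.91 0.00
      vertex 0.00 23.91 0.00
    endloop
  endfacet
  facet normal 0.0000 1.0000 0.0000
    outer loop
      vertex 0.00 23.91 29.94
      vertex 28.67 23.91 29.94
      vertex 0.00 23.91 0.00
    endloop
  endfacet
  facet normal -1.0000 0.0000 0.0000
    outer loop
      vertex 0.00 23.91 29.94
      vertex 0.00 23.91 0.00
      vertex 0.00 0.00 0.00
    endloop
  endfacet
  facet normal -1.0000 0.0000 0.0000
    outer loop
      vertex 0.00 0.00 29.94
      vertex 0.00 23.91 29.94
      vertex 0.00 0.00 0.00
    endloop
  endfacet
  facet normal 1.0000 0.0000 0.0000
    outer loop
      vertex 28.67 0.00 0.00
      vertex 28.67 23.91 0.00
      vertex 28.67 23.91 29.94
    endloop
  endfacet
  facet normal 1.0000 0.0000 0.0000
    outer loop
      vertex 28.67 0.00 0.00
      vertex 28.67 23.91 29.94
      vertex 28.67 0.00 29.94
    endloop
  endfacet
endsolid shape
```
; perimeter-only toolpath
G21 ; units = mm
G90 ; absolute positioning
G28 ; home
; layer 1
G0 Z4.99
G0 X0.00 Y0.00
G1 X28.67 Y0.00
G1 X28.67 Y23.91
G1 X0.00 Y23.91
G1 X0.00 Y0.00
; layer 2
G0 Z9.98
G0 X0.00 Y0.00
G1 X28.67 Y0.00
G1 X28.67 Y23.91
G1 X0.00 Y23.91
G1 X0.00 Y0.00
; layer 3
G0 Z14.97
G0 X0.00 Y0.00
G1 X28.67 Y0.00
G1 X28.67 Y23.91
G1 X0.00 Y23.91
G1 X0.00 Y0.00
; layer 4
G0 Z19.96
G0 X0.00 Y0.00
G1 X28.67 Y0.00
G1 X28.67 Y23.91
G1 X0.00 Y23.91
G1 X0.00 Y0.00
; layer 5
G0 Z24.95
G0 X0.00 Y0.00
G1 X28.67 Y0.00
G1 X28.67 Y23.91
G1 X0.00 Y23.91
G1 X0.00 Y0.00
; layer 6
G0 Z29.94
G0 X0.00 Y0.00
G1 X28.67 Y0.00
G1 X28.67 Y23.91
G1 X0.00 Y23.91
G1 X0.00 Y0.00
M2 ; end

The solid is a rectangular box, roughly 28.7 × 23.9 mm footprint and 29.9 mm tall. Slicing at Δz = 4.99 mm — 6 equal slices spanning the solid's height, so layer i sits at z = i·h/6 — gives 6 non-empty perimeters. Each is a 4-segment closed polygon; G0 lifts to the layer z and rapids to the start vertex, then G1 traces the edges.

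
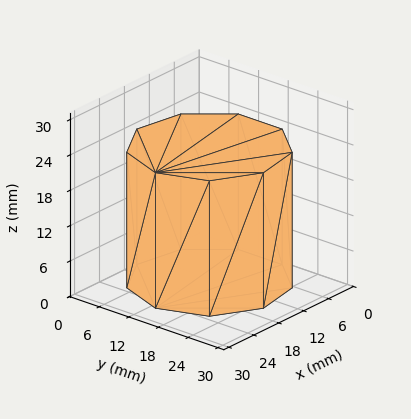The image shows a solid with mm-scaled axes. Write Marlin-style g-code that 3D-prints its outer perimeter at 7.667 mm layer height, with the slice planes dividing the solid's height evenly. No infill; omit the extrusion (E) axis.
Reading the render: the shape is a regular 9-sided prism (a cylinder approximated with 9 flat sides), circumscribed radius ≈ 13 mm, height ≈ 23 mm (dimensions read to the nearest mm from the axis ticks). For the g-code, the solid's height is divided into equal slices at the stated Δz and each level perimeter traced with G1 moves after a G0 lift.

; perimeter-only toolpath
G21 ; units = mm
G90 ; absolute positioning
G28 ; home
; layer 1
G0 Z7.667
G0 X26.000 Y13.000
G1 X22.959 Y21.356
G1 X15.257 Y25.803
G1 X6.500 Y24.258
G1 X0.784 Y17.446
G1 X0.784 Y8.554
G1 X6.500 Y1.742
G1 X15.257 Y0.197
G1 X22.959 Y4.644
G1 X26.000 Y13.000
; layer 2
G0 Z15.333
G0 X26.000 Y13.000
G1 X22.959 Y21.356
G1 X15.257 Y25.803
G1 X6.500 Y24.258
G1 X0.784 Y17.446
G1 X0.784 Y8.554
G1 X6.500 Y1.742
G1 X15.257 Y0.197
G1 X22.959 Y4.644
G1 X26.000 Y13.000
; layer 3
G0 Z23.000
G0 X26.000 Y13.000
G1 X22.959 Y21.356
G1 X15.257 Y25.803
G1 X6.500 Y24.258
G1 X0.784 Y17.446
G1 X0.784 Y8.554
G1 X6.500 Y1.742
G1 X15.257 Y0.197
G1 X22.959 Y4.644
G1 X26.000 Y13.000
M2 ; end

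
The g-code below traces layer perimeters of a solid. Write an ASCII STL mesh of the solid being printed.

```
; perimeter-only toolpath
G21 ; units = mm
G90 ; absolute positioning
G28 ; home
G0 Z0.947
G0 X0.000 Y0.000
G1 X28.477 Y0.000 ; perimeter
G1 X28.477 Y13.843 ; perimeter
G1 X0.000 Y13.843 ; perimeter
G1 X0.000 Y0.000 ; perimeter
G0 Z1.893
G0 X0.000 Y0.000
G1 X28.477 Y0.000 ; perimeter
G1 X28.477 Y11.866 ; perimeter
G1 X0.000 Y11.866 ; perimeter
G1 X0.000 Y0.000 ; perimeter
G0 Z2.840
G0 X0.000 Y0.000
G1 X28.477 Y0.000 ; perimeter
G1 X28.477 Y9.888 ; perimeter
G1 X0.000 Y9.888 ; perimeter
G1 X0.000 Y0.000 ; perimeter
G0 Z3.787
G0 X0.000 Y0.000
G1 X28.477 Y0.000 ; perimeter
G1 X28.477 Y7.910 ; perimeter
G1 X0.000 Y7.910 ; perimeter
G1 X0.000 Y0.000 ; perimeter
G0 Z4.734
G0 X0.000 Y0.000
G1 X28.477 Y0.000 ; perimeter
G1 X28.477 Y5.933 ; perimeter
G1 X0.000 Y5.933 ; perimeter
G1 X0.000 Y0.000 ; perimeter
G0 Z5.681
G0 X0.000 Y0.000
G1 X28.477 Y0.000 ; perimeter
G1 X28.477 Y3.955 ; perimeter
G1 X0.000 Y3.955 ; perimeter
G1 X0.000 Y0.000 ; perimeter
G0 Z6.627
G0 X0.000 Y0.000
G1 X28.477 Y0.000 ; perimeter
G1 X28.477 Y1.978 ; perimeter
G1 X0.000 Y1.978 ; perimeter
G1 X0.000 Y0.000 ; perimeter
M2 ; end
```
solid part
  facet normal 0.0000 0.0000 -1.0000
    outer loop
      vertex 28.477 15.821 0.000
      vertex 28.477 0.000 0.000
      vertex 0.000 0.000 0.000
    endloop
  endfacet
  facet normal 0.0000 0.0000 -1.0000
    outer loop
      vertex 0.000 15.821 0.000
      vertex 28.477 15.821 0.000
      vertex 0.000 0.000 0.000
    endloop
  endfacet
  facet normal 0.0000 -1.0000 0.0000
    outer loop
      vertex 0.000 0.000 0.000
      vertex 28.477 0.000 0.000
      vertex 28.477 0.000 7.574
    endloop
  endfacet
  facet normal 0.0000 -1.0000 0.0000
    outer loop
      vertex 0.000 0.000 0.000
      vertex 28.477 0.000 7.574
      vertex 0.000 0.000 7.574
    endloop
  endfacet
  facet normal 0.0000 0.4318 0.9020
    outer loop
      vertex 0.000 0.000 7.574
      vertex 28.477 0.000 7.574
      vertex 28.477 15.821 0.000
    endloop
  endfacet
  facet normal 0.0000 0.4318 0.9020
    outer loop
      vertex 0.000 0.000 7.574
      vertex 28.477 15.821 0.000
      vertex 0.000 15.821 0.000
    endloop
  endfacet
  facet normal -1.0000 0.0000 0.0000
    outer loop
      vertex 0.000 0.000 7.574
      vertex 0.000 15.821 0.000
      vertex 0.000 0.000 0.000
    endloop
  endfacet
  facet normal 1.0000 0.0000 0.0000
    outer loop
      vertex 28.477 0.000 0.000
      vertex 28.477 15.821 0.000
      vertex 28.477 0.000 7.574
    endloop
  endfacet
endsolid part

The G0 Z moves step by Δz≈0.947 mm. The G1 loops shrink linearly with z, so the solid tapers from its base footprint up to z≈7.57. Closing with a flat bottom cap and the tapered top and triangulating gives 8 facets — a wedge (ramp): 28.5 × 15.8 mm base, rising to 7.57 mm along the y=0 edge and sloping linearly to z=0 at y=15.8.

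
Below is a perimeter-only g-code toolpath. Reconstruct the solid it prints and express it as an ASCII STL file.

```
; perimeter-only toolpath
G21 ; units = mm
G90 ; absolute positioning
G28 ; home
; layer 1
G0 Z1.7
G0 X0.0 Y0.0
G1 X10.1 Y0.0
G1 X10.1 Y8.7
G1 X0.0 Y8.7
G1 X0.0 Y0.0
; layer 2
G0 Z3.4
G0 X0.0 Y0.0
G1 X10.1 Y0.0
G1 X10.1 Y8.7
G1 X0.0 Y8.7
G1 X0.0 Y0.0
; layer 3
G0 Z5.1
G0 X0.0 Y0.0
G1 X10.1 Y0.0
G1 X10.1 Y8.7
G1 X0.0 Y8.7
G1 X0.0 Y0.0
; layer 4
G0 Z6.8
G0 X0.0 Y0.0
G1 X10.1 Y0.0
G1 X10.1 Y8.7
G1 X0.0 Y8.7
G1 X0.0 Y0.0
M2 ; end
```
solid part
  facet normal 0.0000 0.0000 -1.0000
    outer loop
      vertex 10.1 8.7 0.0
      vertex 10.1 0.0 0.0
      vertex 0.0 0.0 0.0
    endloop
  endfacet
  facet normal 0.0000 0.0000 -1.0000
    outer loop
      vertex 0.0 8.7 0.0
      vertex 10.1 8.7 0.0
      vertex 0.0 0.0 0.0
    endloop
  endfacet
  facet normal 0.0000 0.0000 1.0000
    outer loop
      vertex 0.0 0.0 6.8
      vertex 10.1 0.0 6.8
      vertex 10.1 8.7 6.8
    endloop
  endfacet
  facet normal 0.0000 0.0000 1.0000
    outer loop
      vertex 0.0 0.0 6.8
      vertex 10.1 8.7 6.8
      vertex 0.0 8.7 6.8
    endloop
  endfacet
  facet normal 0.0000 -1.0000 0.0000
    outer loop
      vertex 0.0 0.0 0.0
      vertex 10.1 0.0 0.0
      vertex 10.1 0.0 6.8
    endloop
  endfacet
  facet normal 0.0000 -1.0000 0.0000
    outer loop
      vertex 0.0 0.0 0.0
      vertex 10.1 0.0 6.8
      vertex 0.0 0.0 6.8
    endloop
  endfacet
  facet normal 0.0000 1.0000 0.0000
    outer loop
      vertex 10.1 8.7 6.8
      vertex 10.1 8.7 0.0
      vertex 0.0 8.7 0.0
    endloop
  endfacet
  facet normal 0.0000 1.0000 0.0000
    outer loop
      vertex 0.0 8.7 6.8
      vertex 10.1 8.7 6.8
      vertex 0.0 8.7 0.0
    endloop
  endfacet
  facet normal -1.0000 0.0000 0.0000
    outer loop
      vertex 0.0 8.7 6.8
      vertex 0.0 8.7 0.0
      vertex 0.0 0.0 0.0
    endloop
  endfacet
  facet normal -1.0000 0.0000 0.0000
    outer loop
      vertex 0.0 0.0 6.8
      vertex 0.0 8.7 6.8
      vertex 0.0 0.0 0.0
    endloop
  endfacet
  facet normal 1.0000 0.0000 0.0000
    outer loop
      vertex 10.1 0.0 0.0
      vertex 10.1 8.7 0.0
      vertex 10.1 8.7 6.8
    endloop
  endfacet
  facet normal 1.0000 0.0000 0.0000
    outer loop
      vertex 10.1 0.0 0.0
      vertex 10.1 8.7 6.8
      vertex 10.1 0.0 6.8
    endloop
  endfacet
endsolid part

The G0 Z moves step by Δz≈1.7 mm. Every layer's G1 loop is the same polygon, so the solid is a straight extrusion of it from z=0 to z≈6.8. Closing with flat bottom and top caps and triangulating gives 12 facets — a rectangular box, roughly 10.1 × 8.7 mm footprint and 6.8 mm tall.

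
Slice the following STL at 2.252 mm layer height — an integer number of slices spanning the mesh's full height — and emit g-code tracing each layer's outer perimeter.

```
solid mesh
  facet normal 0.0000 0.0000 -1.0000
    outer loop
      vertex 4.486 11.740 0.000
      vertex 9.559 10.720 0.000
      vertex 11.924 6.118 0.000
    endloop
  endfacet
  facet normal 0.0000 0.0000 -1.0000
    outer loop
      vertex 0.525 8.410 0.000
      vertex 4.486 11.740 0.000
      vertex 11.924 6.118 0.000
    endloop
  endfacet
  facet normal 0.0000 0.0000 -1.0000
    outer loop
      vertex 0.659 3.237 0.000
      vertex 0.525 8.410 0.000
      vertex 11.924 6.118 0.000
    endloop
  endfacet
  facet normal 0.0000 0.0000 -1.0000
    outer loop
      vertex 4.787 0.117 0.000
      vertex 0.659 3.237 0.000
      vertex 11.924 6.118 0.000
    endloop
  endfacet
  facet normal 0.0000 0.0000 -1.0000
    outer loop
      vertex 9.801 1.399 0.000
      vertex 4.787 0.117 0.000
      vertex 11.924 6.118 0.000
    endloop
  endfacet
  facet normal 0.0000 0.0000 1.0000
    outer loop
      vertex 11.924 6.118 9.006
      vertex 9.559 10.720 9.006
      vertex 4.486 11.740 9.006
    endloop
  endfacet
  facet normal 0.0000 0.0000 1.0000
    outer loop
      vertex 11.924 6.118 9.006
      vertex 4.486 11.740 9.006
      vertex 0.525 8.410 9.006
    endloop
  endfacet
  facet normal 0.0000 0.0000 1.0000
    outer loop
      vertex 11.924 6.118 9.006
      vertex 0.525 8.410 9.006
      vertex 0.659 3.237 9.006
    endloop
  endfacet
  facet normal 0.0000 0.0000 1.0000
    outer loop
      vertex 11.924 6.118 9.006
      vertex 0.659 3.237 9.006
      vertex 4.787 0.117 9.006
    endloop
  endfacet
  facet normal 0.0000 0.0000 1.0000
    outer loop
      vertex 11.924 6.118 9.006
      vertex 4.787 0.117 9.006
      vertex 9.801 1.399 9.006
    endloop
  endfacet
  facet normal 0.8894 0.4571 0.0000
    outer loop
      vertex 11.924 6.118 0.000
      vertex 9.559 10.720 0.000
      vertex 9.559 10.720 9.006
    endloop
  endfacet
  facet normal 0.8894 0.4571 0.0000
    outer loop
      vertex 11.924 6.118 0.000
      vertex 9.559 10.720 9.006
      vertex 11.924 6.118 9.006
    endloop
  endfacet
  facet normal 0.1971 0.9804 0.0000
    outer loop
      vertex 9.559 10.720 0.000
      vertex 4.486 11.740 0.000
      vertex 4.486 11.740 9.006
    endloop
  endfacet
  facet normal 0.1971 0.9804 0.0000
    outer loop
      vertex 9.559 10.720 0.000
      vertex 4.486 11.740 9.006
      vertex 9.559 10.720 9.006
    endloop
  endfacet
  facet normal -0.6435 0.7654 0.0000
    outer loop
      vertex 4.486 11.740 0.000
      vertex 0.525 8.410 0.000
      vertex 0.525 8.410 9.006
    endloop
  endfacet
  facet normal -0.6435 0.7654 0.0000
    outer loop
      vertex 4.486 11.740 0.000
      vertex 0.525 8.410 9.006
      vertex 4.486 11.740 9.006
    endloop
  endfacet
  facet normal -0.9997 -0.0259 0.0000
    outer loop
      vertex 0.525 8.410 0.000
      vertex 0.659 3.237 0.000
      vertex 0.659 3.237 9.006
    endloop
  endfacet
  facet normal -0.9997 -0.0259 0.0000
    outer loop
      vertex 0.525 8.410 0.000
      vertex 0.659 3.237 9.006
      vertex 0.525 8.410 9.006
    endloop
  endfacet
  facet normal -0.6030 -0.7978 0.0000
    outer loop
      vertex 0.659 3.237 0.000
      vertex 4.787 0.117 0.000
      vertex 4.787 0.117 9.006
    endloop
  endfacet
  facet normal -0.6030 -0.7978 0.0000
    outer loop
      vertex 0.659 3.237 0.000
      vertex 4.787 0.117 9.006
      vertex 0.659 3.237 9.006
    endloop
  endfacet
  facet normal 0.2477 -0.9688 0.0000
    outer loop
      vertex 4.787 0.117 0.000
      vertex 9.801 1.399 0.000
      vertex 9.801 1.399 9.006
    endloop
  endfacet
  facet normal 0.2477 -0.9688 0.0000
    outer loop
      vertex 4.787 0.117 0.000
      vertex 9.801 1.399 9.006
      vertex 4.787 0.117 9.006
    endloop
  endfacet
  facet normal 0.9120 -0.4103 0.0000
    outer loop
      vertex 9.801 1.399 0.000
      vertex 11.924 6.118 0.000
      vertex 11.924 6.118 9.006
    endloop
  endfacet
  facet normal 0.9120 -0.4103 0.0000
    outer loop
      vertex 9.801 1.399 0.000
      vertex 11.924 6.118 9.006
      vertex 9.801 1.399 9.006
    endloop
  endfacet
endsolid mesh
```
; perimeter-only toolpath
G21 ; units = mm
G90 ; absolute positioning
G28 ; home
; layer 1
G0 Z2.252
G0 X11.924 Y6.118
G1 X9.559 Y10.720
G1 X4.486 Y11.740
G1 X0.525 Y8.410
G1 X0.659 Y3.237
G1 X4.787 Y0.117
G1 X9.801 Y1.399
G1 X11.924 Y6.118
; layer 2
G0 Z4.503
G0 X11.924 Y6.118
G1 X9.559 Y10.720
G1 X4.486 Y11.740
G1 X0.525 Y8.410
G1 X0.659 Y3.237
G1 X4.787 Y0.117
G1 X9.801 Y1.399
G1 X11.924 Y6.118
; layer 3
G0 Z6.755
G0 X11.924 Y6.118
G1 X9.559 Y10.720
G1 X4.486 Y11.740
G1 X0.525 Y8.410
G1 X0.659 Y3.237
G1 X4.787 Y0.117
G1 X9.801 Y1.399
G1 X11.924 Y6.118
; layer 4
G0 Z9.006
G0 X11.924 Y6.118
G1 X9.559 Y10.720
G1 X4.486 Y11.740
G1 X0.525 Y8.410
G1 X0.659 Y3.237
G1 X4.787 Y0.117
G1 X9.801 Y1.399
G1 X11.924 Y6.118
M2 ; end

The solid is a regular 7-sided prism (a cylinder approximated with 7 flat sides), circumscribed radius ≈ 5.96 mm, height ≈ 9.01 mm. Slicing at Δz = 2.252 mm — 4 equal slices spanning the solid's height, so layer i sits at z = i·h/4 — gives 4 non-empty perimeters. Each is a 7-segment closed polygon; G0 lifts to the layer z and rapids to the start vertex, then G1 traces the edges.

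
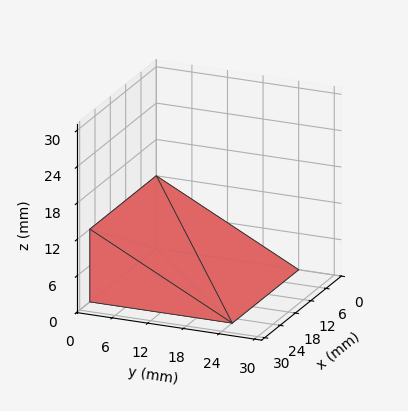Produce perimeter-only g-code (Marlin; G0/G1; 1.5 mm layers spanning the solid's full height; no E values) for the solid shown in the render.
Reading the render: the shape is a wedge (ramp): 26 × 24 mm base, rising to 12 mm along the y=0 edge and sloping linearly to z=0 at y=24 (dimensions read to the nearest mm from the axis ticks). For the g-code, the solid's height is divided into equal slices at the stated Δz and each level perimeter traced with G1 moves after a G0 lift.

; perimeter-only toolpath
G21 ; units = mm
G90 ; absolute positioning
G28 ; home
; layer 1
G0 Z1.5
G0 X0.0 Y0.0
G1 X26.0 Y0.0
G1 X26.0 Y21.0
G1 X0.0 Y21.0
G1 X0.0 Y0.0
; layer 2
G0 Z3.0
G0 X0.0 Y0.0
G1 X26.0 Y0.0
G1 X26.0 Y18.0
G1 X0.0 Y18.0
G1 X0.0 Y0.0
; layer 3
G0 Z4.5
G0 X0.0 Y0.0
G1 X26.0 Y0.0
G1 X26.0 Y15.0
G1 X0.0 Y15.0
G1 X0.0 Y0.0
; layer 4
G0 Z6.0
G0 X0.0 Y0.0
G1 X26.0 Y0.0
G1 X26.0 Y12.0
G1 X0.0 Y12.0
G1 X0.0 Y0.0
; layer 5
G0 Z7.5
G0 X0.0 Y0.0
G1 X26.0 Y0.0
G1 X26.0 Y9.0
G1 X0.0 Y9.0
G1 X0.0 Y0.0
; layer 6
G0 Z9.0
G0 X0.0 Y0.0
G1 X26.0 Y0.0
G1 X26.0 Y6.0
G1 X0.0 Y6.0
G1 X0.0 Y0.0
; layer 7
G0 Z10.5
G0 X0.0 Y0.0
G1 X26.0 Y0.0
G1 X26.0 Y3.0
G1 X0.0 Y3.0
G1 X0.0 Y0.0
M2 ; end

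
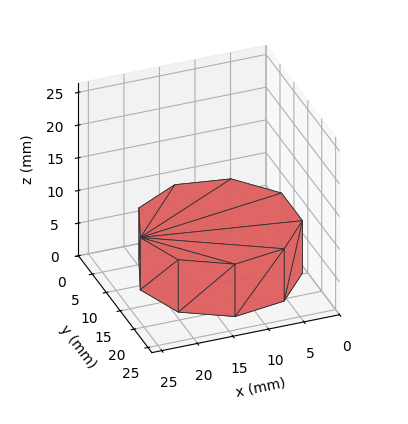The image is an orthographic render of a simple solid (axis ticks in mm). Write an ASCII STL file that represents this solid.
Reading the render: the shape is a regular 9-sided prism (a cylinder approximated with 9 flat sides), circumscribed radius ≈ 11 mm, height ≈ 8 mm (dimensions read to the nearest mm from the axis ticks). For the STL, each face is triangulated and given an outward normal.

solid part
  facet normal 0.0000 0.0000 -1.0000
    outer loop
      vertex 12.910 21.833 0.000
      vertex 19.426 18.071 0.000
      vertex 22.000 11.000 0.000
    endloop
  endfacet
  facet normal 0.0000 0.0000 -1.0000
    outer loop
      vertex 5.500 20.526 0.000
      vertex 12.910 21.833 0.000
      vertex 22.000 11.000 0.000
    endloop
  endfacet
  facet normal 0.0000 0.0000 -1.0000
    outer loop
      vertex 0.663 14.762 0.000
      vertex 5.500 20.526 0.000
      vertex 22.000 11.000 0.000
    endloop
  endfacet
  facet normal 0.0000 0.0000 -1.0000
    outer loop
      vertex 0.663 7.238 0.000
      vertex 0.663 14.762 0.000
      vertex 22.000 11.000 0.000
    endloop
  endfacet
  facet normal 0.0000 0.0000 -1.0000
    outer loop
      vertex 5.500 1.474 0.000
      vertex 0.663 7.238 0.000
      vertex 22.000 11.000 0.000
    endloop
  endfacet
  facet normal 0.0000 0.0000 -1.0000
    outer loop
      vertex 12.910 0.167 0.000
      vertex 5.500 1.474 0.000
      vertex 22.000 11.000 0.000
    endloop
  endfacet
  facet normal 0.0000 0.0000 -1.0000
    outer loop
      vertex 19.426 3.929 0.000
      vertex 12.910 0.167 0.000
      vertex 22.000 11.000 0.000
    endloop
  endfacet
  facet normal 0.0000 0.0000 1.0000
    outer loop
      vertex 22.000 11.000 8.000
      vertex 19.426 18.071 8.000
      vertex 12.910 21.833 8.000
    endloop
  endfacet
  facet normal 0.0000 0.0000 1.0000
    outer loop
      vertex 22.000 11.000 8.000
      vertex 12.910 21.833 8.000
      vertex 5.500 20.526 8.000
    endloop
  endfacet
  facet normal 0.0000 0.0000 1.0000
    outer loop
      vertex 22.000 11.000 8.000
      vertex 5.500 20.526 8.000
      vertex 0.663 14.762 8.000
    endloop
  endfacet
  facet normal 0.0000 0.0000 1.0000
    outer loop
      vertex 22.000 11.000 8.000
      vertex 0.663 14.762 8.000
      vertex 0.663 7.238 8.000
    endloop
  endfacet
  facet normal 0.0000 0.0000 1.0000
    outer loop
      vertex 22.000 11.000 8.000
      vertex 0.663 7.238 8.000
      vertex 5.500 1.474 8.000
    endloop
  endfacet
  facet normal 0.0000 0.0000 1.0000
    outer loop
      vertex 22.000 11.000 8.000
      vertex 5.500 1.474 8.000
      vertex 12.910 0.167 8.000
    endloop
  endfacet
  facet normal 0.0000 0.0000 1.0000
    outer loop
      vertex 22.000 11.000 8.000
      vertex 12.910 0.167 8.000
      vertex 19.426 3.929 8.000
    endloop
  endfacet
  facet normal 0.9397 0.3421 0.0000
    outer loop
      vertex 22.000 11.000 0.000
      vertex 19.426 18.071 0.000
      vertex 19.426 18.071 8.000
    endloop
  endfacet
  facet normal 0.9397 0.3421 0.0000
    outer loop
      vertex 22.000 11.000 0.000
      vertex 19.426 18.071 8.000
      vertex 22.000 11.000 8.000
    endloop
  endfacet
  facet normal 0.5000 0.8660 0.0000
    outer loop
      vertex 19.426 18.071 0.000
      vertex 12.910 21.833 0.000
      vertex 12.910 21.833 8.000
    endloop
  endfacet
  facet normal 0.5000 0.8660 0.0000
    outer loop
      vertex 19.426 18.071 0.000
      vertex 12.910 21.833 8.000
      vertex 19.426 18.071 8.000
    endloop
  endfacet
  facet normal -0.1737 0.9848 0.0000
    outer loop
      vertex 12.910 21.833 0.000
      vertex 5.500 20.526 0.000
      vertex 5.500 20.526 8.000
    endloop
  endfacet
  facet normal -0.1737 0.9848 0.0000
    outer loop
      vertex 12.910 21.833 0.000
      vertex 5.500 20.526 8.000
      vertex 12.910 21.833 8.000
    endloop
  endfacet
  facet normal -0.7660 0.6428 0.0000
    outer loop
      vertex 5.500 20.526 0.000
      vertex 0.663 14.762 0.000
      vertex 0.663 14.762 8.000
    endloop
  endfacet
  facet normal -0.7660 0.6428 0.0000
    outer loop
      vertex 5.500 20.526 0.000
      vertex 0.663 14.762 8.000
      vertex 5.500 20.526 8.000
    endloop
  endfacet
  facet normal -1.0000 0.0000 0.0000
    outer loop
      vertex 0.663 14.762 0.000
      vertex 0.663 7.238 0.000
      vertex 0.663 7.238 8.000
    endloop
  endfacet
  facet normal -1.0000 0.0000 0.0000
    outer loop
      vertex 0.663 14.762 0.000
      vertex 0.663 7.238 8.000
      vertex 0.663 14.762 8.000
    endloop
  endfacet
  facet normal -0.7660 -0.6428 0.0000
    outer loop
      vertex 0.663 7.238 0.000
      vertex 5.500 1.474 0.000
      vertex 5.500 1.474 8.000
    endloop
  endfacet
  facet normal -0.7660 -0.6428 0.0000
    outer loop
      vertex 0.663 7.238 0.000
      vertex 5.500 1.474 8.000
      vertex 0.663 7.238 8.000
    endloop
  endfacet
  facet normal -0.1737 -0.9848 0.0000
    outer loop
      vertex 5.500 1.474 0.000
      vertex 12.910 0.167 0.000
      vertex 12.910 0.167 8.000
    endloop
  endfacet
  facet normal -0.1737 -0.9848 0.0000
    outer loop
      vertex 5.500 1.474 0.000
      vertex 12.910 0.167 8.000
      vertex 5.500 1.474 8.000
    endloop
  endfacet
  facet normal 0.5000 -0.8660 0.0000
    outer loop
      vertex 12.910 0.167 0.000
      vertex 19.426 3.929 0.000
      vertex 19.426 3.929 8.000
    endloop
  endfacet
  facet normal 0.5000 -0.8660 0.0000
    outer loop
      vertex 12.910 0.167 0.000
      vertex 19.426 3.929 8.000
      vertex 12.910 0.167 8.000
    endloop
  endfacet
  facet normal 0.9397 -0.3421 0.0000
    outer loop
      vertex 19.426 3.929 0.000
      vertex 22.000 11.000 0.000
      vertex 22.000 11.000 8.000
    endloop
  endfacet
  facet normal 0.9397 -0.3421 0.0000
    outer loop
      vertex 19.426 3.929 0.000
      vertex 22.000 11.000 8.000
      vertex 19.426 3.929 8.000
    endloop
  endfacet
endsolid part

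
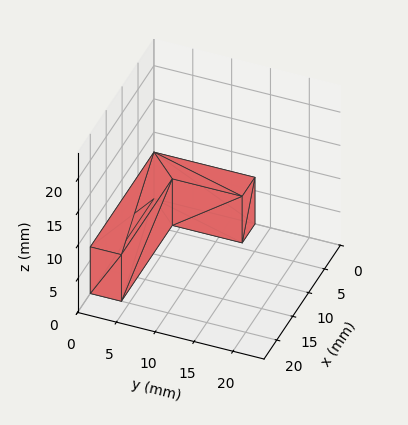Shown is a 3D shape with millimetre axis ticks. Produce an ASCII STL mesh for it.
Reading the render: the shape is an L-shaped prism: outer 20 × 13 mm, arm thicknesses ≈ 4 mm (horizontal) and 4 mm (vertical), extruded 7 mm in z (dimensions read to the nearest mm from the axis ticks). For the STL, each face is triangulated and given an outward normal.

solid part
  facet normal 0.0000 0.0000 -1.0000
    outer loop
      vertex 20.000 4.000 0.000
      vertex 20.000 0.000 0.000
      vertex 0.000 0.000 0.000
    endloop
  endfacet
  facet normal 0.0000 0.0000 -1.0000
    outer loop
      vertex 4.000 4.000 0.000
      vertex 20.000 4.000 0.000
      vertex 0.000 0.000 0.000
    endloop
  endfacet
  facet normal 0.0000 0.0000 -1.0000
    outer loop
      vertex 4.000 13.000 0.000
      vertex 4.000 4.000 0.000
      vertex 0.000 0.000 0.000
    endloop
  endfacet
  facet normal 0.0000 0.0000 -1.0000
    outer loop
      vertex 0.000 13.000 0.000
      vertex 4.000 13.000 0.000
      vertex 0.000 0.000 0.000
    endloop
  endfacet
  facet normal 0.0000 0.0000 1.0000
    outer loop
      vertex 0.000 0.000 7.000
      vertex 20.000 0.000 7.000
      vertex 20.000 4.000 7.000
    endloop
  endfacet
  facet normal 0.0000 0.0000 1.0000
    outer loop
      vertex 0.000 0.000 7.000
      vertex 20.000 4.000 7.000
      vertex 4.000 4.000 7.000
    endloop
  endfacet
  facet normal 0.0000 0.0000 1.0000
    outer loop
      vertex 0.000 0.000 7.000
      vertex 4.000 4.000 7.000
      vertex 4.000 13.000 7.000
    endloop
  endfacet
  facet normal 0.0000 0.0000 1.0000
    outer loop
      vertex 0.000 0.000 7.000
      vertex 4.000 13.000 7.000
      vertex 0.000 13.000 7.000
    endloop
  endfacet
  facet normal 0.0000 -1.0000 0.0000
    outer loop
      vertex 0.000 0.000 0.000
      vertex 20.000 0.000 0.000
      vertex 20.000 0.000 7.000
    endloop
  endfacet
  facet normal 0.0000 -1.0000 0.0000
    outer loop
      vertex 0.000 0.000 0.000
      vertex 20.000 0.000 7.000
      vertex 0.000 0.000 7.000
    endloop
  endfacet
  facet normal 1.0000 0.0000 0.0000
    outer loop
      vertex 20.000 0.000 0.000
      vertex 20.000 4.000 0.000
      vertex 20.000 4.000 7.000
    endloop
  endfacet
  facet normal 1.0000 0.0000 0.0000
    outer loop
      vertex 20.000 0.000 0.000
      vertex 20.000 4.000 7.000
      vertex 20.000 0.000 7.000
    endloop
  endfacet
  facet normal 0.0000 1.0000 0.0000
    outer loop
      vertex 20.000 4.000 0.000
      vertex 4.000 4.000 0.000
      vertex 4.000 4.000 7.000
    endloop
  endfacet
  facet normal 0.0000 1.0000 0.0000
    outer loop
      vertex 20.000 4.000 0.000
      vertex 4.000 4.000 7.000
      vertex 20.000 4.000 7.000
    endloop
  endfacet
  facet normal 1.0000 0.0000 0.0000
    outer loop
      vertex 4.000 4.000 0.000
      vertex 4.000 13.000 0.000
      vertex 4.000 13.000 7.000
    endloop
  endfacet
  facet normal 1.0000 0.0000 0.0000
    outer loop
      vertex 4.000 4.000 0.000
      vertex 4.000 13.000 7.000
      vertex 4.000 4.000 7.000
    endloop
  endfacet
  facet normal 0.0000 1.0000 0.0000
    outer loop
      vertex 4.000 13.000 0.000
      vertex 0.000 13.000 0.000
      vertex 0.000 13.000 7.000
    endloop
  endfacet
  facet normal 0.0000 1.0000 0.0000
    outer loop
      vertex 4.000 13.000 0.000
      vertex 0.000 13.000 7.000
      vertex 4.000 13.000 7.000
    endloop
  endfacet
  facet normal -1.0000 0.0000 0.0000
    outer loop
      vertex 0.000 13.000 0.000
      vertex 0.000 0.000 0.000
      vertex 0.000 0.000 7.000
    endloop
  endfacet
  facet normal -1.0000 0.0000 0.0000
    outer loop
      vertex 0.000 13.000 0.000
      vertex 0.000 0.000 7.000
      vertex 0.000 13.000 7.000
    endloop
  endfacet
endsolid part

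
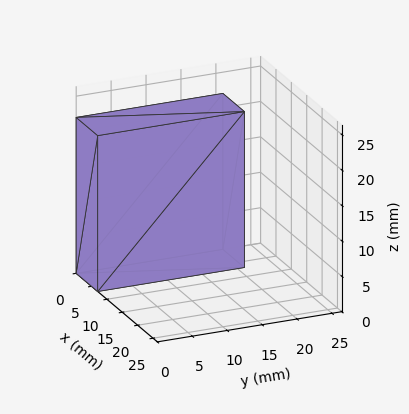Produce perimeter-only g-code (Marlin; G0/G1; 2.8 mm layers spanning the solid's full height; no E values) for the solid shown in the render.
Reading the render: the shape is a rectangular box, roughly 7 × 21 mm footprint and 22 mm tall (dimensions read to the nearest mm from the axis ticks). For the g-code, the solid's height is divided into equal slices at the stated Δz and each level perimeter traced with G1 moves after a G0 lift.

; perimeter-only toolpath
G21 ; units = mm
G90 ; absolute positioning
G28 ; home
; layer 1
G0 Z2.8
G0 X0.0 Y0.0
G1 X7.0 Y0.0
G1 X7.0 Y21.0
G1 X0.0 Y21.0
G1 X0.0 Y0.0
; layer 2
G0 Z5.5
G0 X0.0 Y0.0
G1 X7.0 Y0.0
G1 X7.0 Y21.0
G1 X0.0 Y21.0
G1 X0.0 Y0.0
; layer 3
G0 Z8.2
G0 X0.0 Y0.0
G1 X7.0 Y0.0
G1 X7.0 Y21.0
G1 X0.0 Y21.0
G1 X0.0 Y0.0
; layer 4
G0 Z11.0
G0 X0.0 Y0.0
G1 X7.0 Y0.0
G1 X7.0 Y21.0
G1 X0.0 Y21.0
G1 X0.0 Y0.0
; layer 5
G0 Z13.8
G0 X0.0 Y0.0
G1 X7.0 Y0.0
G1 X7.0 Y21.0
G1 X0.0 Y21.0
G1 X0.0 Y0.0
; layer 6
G0 Z16.5
G0 X0.0 Y0.0
G1 X7.0 Y0.0
G1 X7.0 Y21.0
G1 X0.0 Y21.0
G1 X0.0 Y0.0
; layer 7
G0 Z19.2
G0 X0.0 Y0.0
G1 X7.0 Y0.0
G1 X7.0 Y21.0
G1 X0.0 Y21.0
G1 X0.0 Y0.0
; layer 8
G0 Z22.0
G0 X0.0 Y0.0
G1 X7.0 Y0.0
G1 X7.0 Y21.0
G1 X0.0 Y21.0
G1 X0.0 Y0.0
M2 ; end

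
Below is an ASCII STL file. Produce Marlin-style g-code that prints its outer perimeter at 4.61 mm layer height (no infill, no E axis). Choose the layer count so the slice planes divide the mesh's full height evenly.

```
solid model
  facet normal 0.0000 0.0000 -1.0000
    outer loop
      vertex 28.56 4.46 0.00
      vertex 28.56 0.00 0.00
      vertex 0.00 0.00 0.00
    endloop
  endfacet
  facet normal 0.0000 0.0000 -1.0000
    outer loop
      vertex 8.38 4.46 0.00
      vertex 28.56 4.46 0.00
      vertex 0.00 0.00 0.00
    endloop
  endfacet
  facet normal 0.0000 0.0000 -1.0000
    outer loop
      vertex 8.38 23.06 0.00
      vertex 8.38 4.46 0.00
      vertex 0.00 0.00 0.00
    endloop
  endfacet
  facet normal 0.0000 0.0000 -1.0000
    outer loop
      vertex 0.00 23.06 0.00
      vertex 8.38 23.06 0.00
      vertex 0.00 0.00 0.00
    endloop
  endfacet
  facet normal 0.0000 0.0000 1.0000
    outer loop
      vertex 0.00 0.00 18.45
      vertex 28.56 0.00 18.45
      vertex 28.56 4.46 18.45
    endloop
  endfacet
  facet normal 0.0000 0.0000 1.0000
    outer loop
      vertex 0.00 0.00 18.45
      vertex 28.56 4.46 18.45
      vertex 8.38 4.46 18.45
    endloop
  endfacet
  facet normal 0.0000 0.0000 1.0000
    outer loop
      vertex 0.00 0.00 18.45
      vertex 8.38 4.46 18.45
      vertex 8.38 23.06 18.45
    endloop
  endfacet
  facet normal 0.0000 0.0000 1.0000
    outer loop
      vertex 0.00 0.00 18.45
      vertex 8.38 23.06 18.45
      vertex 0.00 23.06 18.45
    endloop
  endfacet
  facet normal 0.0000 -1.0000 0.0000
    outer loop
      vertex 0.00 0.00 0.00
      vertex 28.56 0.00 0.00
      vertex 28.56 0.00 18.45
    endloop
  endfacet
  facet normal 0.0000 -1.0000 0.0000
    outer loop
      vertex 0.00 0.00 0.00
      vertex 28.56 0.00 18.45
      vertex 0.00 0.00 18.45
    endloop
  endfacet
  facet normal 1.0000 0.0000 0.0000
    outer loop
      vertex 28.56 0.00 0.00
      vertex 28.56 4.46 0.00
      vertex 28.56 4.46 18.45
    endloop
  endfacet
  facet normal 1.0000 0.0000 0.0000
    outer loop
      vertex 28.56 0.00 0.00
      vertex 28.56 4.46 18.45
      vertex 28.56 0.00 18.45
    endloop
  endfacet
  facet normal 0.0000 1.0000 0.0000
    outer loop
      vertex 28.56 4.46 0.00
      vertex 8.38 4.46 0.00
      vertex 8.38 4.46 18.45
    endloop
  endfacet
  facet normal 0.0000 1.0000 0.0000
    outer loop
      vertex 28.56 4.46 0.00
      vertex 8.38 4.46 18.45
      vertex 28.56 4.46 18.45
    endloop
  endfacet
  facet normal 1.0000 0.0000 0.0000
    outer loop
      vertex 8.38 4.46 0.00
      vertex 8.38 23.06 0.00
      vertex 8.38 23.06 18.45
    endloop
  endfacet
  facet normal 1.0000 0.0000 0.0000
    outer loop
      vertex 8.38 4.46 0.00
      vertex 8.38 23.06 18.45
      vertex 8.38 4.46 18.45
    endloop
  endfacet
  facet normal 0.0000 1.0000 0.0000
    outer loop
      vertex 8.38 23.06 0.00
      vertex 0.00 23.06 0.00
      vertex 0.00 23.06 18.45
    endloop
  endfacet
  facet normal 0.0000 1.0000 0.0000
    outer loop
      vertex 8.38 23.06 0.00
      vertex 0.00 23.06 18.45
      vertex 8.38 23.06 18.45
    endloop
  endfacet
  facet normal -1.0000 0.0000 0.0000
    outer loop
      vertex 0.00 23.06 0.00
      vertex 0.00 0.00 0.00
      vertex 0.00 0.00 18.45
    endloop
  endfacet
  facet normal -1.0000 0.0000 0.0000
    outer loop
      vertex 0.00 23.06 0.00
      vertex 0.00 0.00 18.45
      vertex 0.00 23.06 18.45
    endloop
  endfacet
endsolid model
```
; perimeter-only toolpath
G21 ; units = mm
G90 ; absolute positioning
G28 ; home
; layer 1
G0 Z4.61
G0 X0.00 Y0.00
G1 X28.56 Y0.00
G1 X28.56 Y4.46
G1 X8.38 Y4.46
G1 X8.38 Y23.06
G1 X0.00 Y23.06
G1 X0.00 Y0.00
; layer 2
G0 Z9.22
G0 X0.00 Y0.00
G1 X28.56 Y0.00
G1 X28.56 Y4.46
G1 X8.38 Y4.46
G1 X8.38 Y23.06
G1 X0.00 Y23.06
G1 X0.00 Y0.00
; layer 3
G0 Z13.84
G0 X0.00 Y0.00
G1 X28.56 Y0.00
G1 X28.56 Y4.46
G1 X8.38 Y4.46
G1 X8.38 Y23.06
G1 X0.00 Y23.06
G1 X0.00 Y0.00
; layer 4
G0 Z18.45
G0 X0.00 Y0.00
G1 X28.56 Y0.00
G1 X28.56 Y4.46
G1 X8.38 Y4.46
G1 X8.38 Y23.06
G1 X0.00 Y23.06
G1 X0.00 Y0.00
M2 ; end

The solid is an L-shaped prism: outer 28.6 × 23.1 mm, arm thicknesses ≈ 4.46 mm (horizontal) and 8.38 mm (vertical), extruded 18.4 mm in z. Slicing at Δz = 4.61 mm — 4 equal slices spanning the solid's height, so layer i sits at z = i·h/4 — gives 4 non-empty perimeters. Each is a 6-segment closed polygon; G0 lifts to the layer z and rapids to the start vertex, then G1 traces the edges.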